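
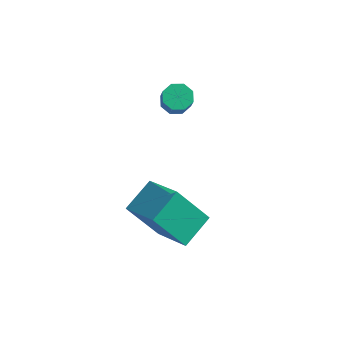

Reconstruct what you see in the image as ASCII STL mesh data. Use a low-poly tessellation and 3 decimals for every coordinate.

solid 
facet normal -0.363 0.417 -0.833
outer loop
vertex 0.078 0.925 1.953
vertex -0.388 1.187 2.287
vertex 0.194 1.362 2.121
endloop
endfacet
facet normal 0.901 -0.075 -0.428
outer loop
vertex 0.078 0.925 1.953
vertex 0.194 1.362 2.121
vertex 0.454 0.49 2.82
endloop
endfacet
facet normal 0.901 -0.075 -0.428
outer loop
vertex 0.454 0.49 2.82
vertex 0.194 1.362 2.121
vertex 0.57 0.927 2.988
endloop
endfacet
facet normal 0.361 -0.417 0.834
outer loop
vertex 0.454 0.49 2.82
vertex 0.57 0.927 2.988
vertex -0.012 0.753 3.153
endloop
endfacet
facet normal -0.363 0.419 -0.832
outer loop
vertex 0.194 1.362 2.121
vertex -0.388 1.187 2.287
vertex -0.03 1.696 2.387
endloop
endfacet
facet normal 0.808 0.587 -0.056
outer loop
vertex 0.194 1.362 2.121
vertex -0.03 1.696 2.387
vertex 0.57 0.927 2.988
endloop
endfacet
facet normal 0.808 0.586 -0.056
outer loop
vertex 0.57 0.927 2.988
vertex -0.03 1.696 2.387
vertex 0.346 1.261 3.253
endloop
endfacet
facet normal 0.361 -0.419 0.833
outer loop
vertex 0.57 0.927 2.988
vertex 0.346 1.261 3.253
vertex -0.012 0.753 3.153
endloop
endfacet
facet normal -0.360 0.417 -0.834
outer loop
vertex -0.03 1.696 2.387
vertex -0.388 1.187 2.287
vertex -0.464 1.733 2.593
endloop
endfacet
facet normal 0.243 0.905 0.349
outer loop
vertex -0.03 1.696 2.387
vertex -0.464 1.733 2.593
vertex 0.346 1.261 3.253
endloop
endfacet
facet normal 0.243 0.905 0.349
outer loop
vertex 0.346 1.261 3.253
vertex -0.464 1.733 2.593
vertex -0.088 1.298 3.46
endloop
endfacet
facet normal 0.362 -0.419 0.833
outer loop
vertex 0.346 1.261 3.253
vertex -0.088 1.298 3.46
vertex -0.012 0.753 3.153
endloop
endfacet
facet normal -0.361 0.417 -0.834
outer loop
vertex -0.464 1.733 2.593
vertex -0.388 1.187 2.287
vertex -0.854 1.45 2.62
endloop
endfacet
facet normal -0.465 0.694 0.550
outer loop
vertex -0.464 1.733 2.593
vertex -0.854 1.45 2.62
vertex -0.088 1.298 3.46
endloop
endfacet
facet normal -0.465 0.694 0.550
outer loop
vertex -0.088 1.298 3.46
vertex -0.854 1.45 2.62
vertex -0.478 1.015 3.487
endloop
endfacet
facet normal 0.362 -0.419 0.833
outer loop
vertex -0.088 1.298 3.46
vertex -0.478 1.015 3.487
vertex -0.012 0.753 3.153
endloop
endfacet
facet normal -0.361 0.417 -0.834
outer loop
vertex -0.854 1.45 2.62
vertex -0.388 1.187 2.287
vertex -0.97 1.013 2.452
endloop
endfacet
facet normal -0.901 0.075 0.428
outer loop
vertex -0.854 1.45 2.62
vertex -0.97 1.013 2.452
vertex -0.478 1.015 3.487
endloop
endfacet
facet normal -0.901 0.075 0.428
outer loop
vertex -0.478 1.015 3.487
vertex -0.97 1.013 2.452
vertex -0.594 0.578 3.319
endloop
endfacet
facet normal 0.363 -0.417 0.833
outer loop
vertex -0.478 1.015 3.487
vertex -0.594 0.578 3.319
vertex -0.012 0.753 3.153
endloop
endfacet
facet normal -0.361 0.419 -0.833
outer loop
vertex -0.97 1.013 2.452
vertex -0.388 1.187 2.287
vertex -0.746 0.679 2.187
endloop
endfacet
facet normal -0.808 -0.586 0.056
outer loop
vertex -0.97 1.013 2.452
vertex -0.746 0.679 2.187
vertex -0.594 0.578 3.319
endloop
endfacet
facet normal -0.808 -0.587 0.056
outer loop
vertex -0.594 0.578 3.319
vertex -0.746 0.679 2.187
vertex -0.37 0.244 3.053
endloop
endfacet
facet normal 0.363 -0.419 0.832
outer loop
vertex -0.594 0.578 3.319
vertex -0.37 0.244 3.053
vertex -0.012 0.753 3.153
endloop
endfacet
facet normal -0.362 0.419 -0.833
outer loop
vertex -0.746 0.679 2.187
vertex -0.388 1.187 2.287
vertex -0.312 0.642 1.98
endloop
endfacet
facet normal -0.244 -0.905 -0.349
outer loop
vertex -0.746 0.679 2.187
vertex -0.312 0.642 1.98
vertex -0.37 0.244 3.053
endloop
endfacet
facet normal -0.243 -0.905 -0.349
outer loop
vertex -0.37 0.244 3.053
vertex -0.312 0.642 1.98
vertex 0.064 0.207 2.847
endloop
endfacet
facet normal 0.360 -0.417 0.834
outer loop
vertex -0.37 0.244 3.053
vertex 0.064 0.207 2.847
vertex -0.012 0.753 3.153
endloop
endfacet
facet normal -0.362 0.419 -0.833
outer loop
vertex -0.312 0.642 1.98
vertex -0.388 1.187 2.287
vertex 0.078 0.925 1.953
endloop
endfacet
facet normal 0.465 -0.694 -0.550
outer loop
vertex -0.312 0.642 1.98
vertex 0.078 0.925 1.953
vertex 0.064 0.207 2.847
endloop
endfacet
facet normal 0.465 -0.694 -0.550
outer loop
vertex 0.064 0.207 2.847
vertex 0.078 0.925 1.953
vertex 0.454 0.49 2.82
endloop
endfacet
facet normal 0.361 -0.417 0.834
outer loop
vertex 0.064 0.207 2.847
vertex 0.454 0.49 2.82
vertex -0.012 0.753 3.153
endloop
endfacet
facet normal -0.534 -0.285 0.796
outer loop
vertex 2.223 -4.542 1.529
vertex 2.416 -3.206 2.136
vertex 0.652 -3.935 0.693
endloop
endfacet
facet normal -0.130 -0.903 -0.410
outer loop
vertex 1.704 -3.374 -0.876
vertex 2.223 -4.542 1.529
vertex 0.652 -3.935 0.693
endloop
endfacet
facet normal -0.534 -0.285 0.796
outer loop
vertex 0.652 -3.935 0.693
vertex 2.416 -3.206 2.136
vertex 0.845 -2.599 1.3
endloop
endfacet
facet normal -0.835 0.323 -0.445
outer loop
vertex 0.845 -2.599 1.3
vertex 1.704 -3.374 -0.876
vertex 0.652 -3.935 0.693
endloop
endfacet
facet normal 0.835 -0.323 0.445
outer loop
vertex 2.223 -4.542 1.529
vertex 3.468 -2.645 0.567
vertex 2.416 -3.206 2.136
endloop
endfacet
facet normal -0.130 -0.903 -0.410
outer loop
vertex 3.275 -3.981 -0.04
vertex 2.223 -4.542 1.529
vertex 1.704 -3.374 -0.876
endloop
endfacet
facet normal 0.835 -0.323 0.445
outer loop
vertex 3.275 -3.981 -0.04
vertex 3.468 -2.645 0.567
vertex 2.223 -4.542 1.529
endloop
endfacet
facet normal 0.130 0.903 0.410
outer loop
vertex 2.416 -3.206 2.136
vertex 3.468 -2.645 0.567
vertex 0.845 -2.599 1.3
endloop
endfacet
facet normal -0.835 0.323 -0.445
outer loop
vertex 1.897 -2.038 -0.269
vertex 1.704 -3.374 -0.876
vertex 0.845 -2.599 1.3
endloop
endfacet
facet normal 0.130 0.903 0.410
outer loop
vertex 0.845 -2.599 1.3
vertex 3.468 -2.645 0.567
vertex 1.897 -2.038 -0.269
endloop
endfacet
facet normal 0.534 0.285 -0.796
outer loop
vertex 1.897 -2.038 -0.269
vertex 3.275 -3.981 -0.04
vertex 1.704 -3.374 -0.876
endloop
endfacet
facet normal 0.534 0.285 -0.796
outer loop
vertex 3.468 -2.645 0.567
vertex 3.275 -3.981 -0.04
vertex 1.897 -2.038 -0.269
endloop
endfacet

endsolid


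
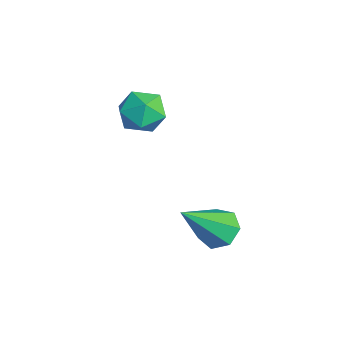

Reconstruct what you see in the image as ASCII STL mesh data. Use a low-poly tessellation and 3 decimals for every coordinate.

solid 
facet normal -0.647 0.316 0.694
outer loop
vertex -1.883 1.344 -0.584
vertex -1.542 0.956 -0.089
vertex -1.344 1.632 -0.212
endloop
endfacet
facet normal -0.559 0.808 0.185
outer loop
vertex -1.883 1.344 -0.584
vertex -1.344 1.632 -0.212
vertex -1.4 1.754 -0.915
endloop
endfacet
facet normal -0.737 0.513 -0.441
outer loop
vertex -1.883 1.344 -0.584
vertex -1.4 1.754 -0.915
vertex -1.632 1.153 -1.226
endloop
endfacet
facet normal -0.934 -0.161 -0.317
outer loop
vertex -1.883 1.344 -0.584
vertex -1.632 1.153 -1.226
vertex -1.72 0.66 -0.716
endloop
endfacet
facet normal -0.879 -0.283 0.383
outer loop
vertex -1.883 1.344 -0.584
vertex -1.72 0.66 -0.716
vertex -1.542 0.956 -0.089
endloop
endfacet
facet normal 0.132 0.978 0.159
outer loop
vertex -1.4 1.754 -0.915
vertex -1.344 1.632 -0.212
vertex -0.76 1.62 -0.624
endloop
endfacet
facet normal -0.009 0.182 0.983
outer loop
vertex -1.344 1.632 -0.212
vertex -1.542 0.956 -0.089
vertex -0.848 1.127 -0.114
endloop
endfacet
facet normal -0.384 -0.788 0.481
outer loop
vertex -1.542 0.956 -0.089
vertex -1.72 0.66 -0.716
vertex -1.08 0.526 -0.425
endloop
endfacet
facet normal -0.473 -0.591 -0.653
outer loop
vertex -1.72 0.66 -0.716
vertex -1.632 1.153 -1.226
vertex -1.136 0.648 -1.128
endloop
endfacet
facet normal -0.154 0.500 -0.852
outer loop
vertex -1.632 1.153 -1.226
vertex -1.4 1.754 -0.915
vertex -0.938 1.324 -1.251
endloop
endfacet
facet normal 0.934 0.161 0.317
outer loop
vertex -0.597 0.936 -0.756
vertex -0.76 1.62 -0.624
vertex -0.848 1.127 -0.114
endloop
endfacet
facet normal 0.737 -0.513 0.441
outer loop
vertex -0.597 0.936 -0.756
vertex -0.848 1.127 -0.114
vertex -1.08 0.526 -0.425
endloop
endfacet
facet normal 0.559 -0.808 -0.185
outer loop
vertex -0.597 0.936 -0.756
vertex -1.08 0.526 -0.425
vertex -1.136 0.648 -1.128
endloop
endfacet
facet normal 0.647 -0.316 -0.694
outer loop
vertex -0.597 0.936 -0.756
vertex -1.136 0.648 -1.128
vertex -0.938 1.324 -1.251
endloop
endfacet
facet normal 0.879 0.283 -0.383
outer loop
vertex -0.597 0.936 -0.756
vertex -0.938 1.324 -1.251
vertex -0.76 1.62 -0.624
endloop
endfacet
facet normal 0.473 0.591 0.653
outer loop
vertex -0.848 1.127 -0.114
vertex -0.76 1.62 -0.624
vertex -1.344 1.632 -0.212
endloop
endfacet
facet normal 0.154 -0.500 0.852
outer loop
vertex -1.08 0.526 -0.425
vertex -0.848 1.127 -0.114
vertex -1.542 0.956 -0.089
endloop
endfacet
facet normal -0.132 -0.978 -0.159
outer loop
vertex -1.136 0.648 -1.128
vertex -1.08 0.526 -0.425
vertex -1.72 0.66 -0.716
endloop
endfacet
facet normal 0.009 -0.182 -0.983
outer loop
vertex -0.938 1.324 -1.251
vertex -1.136 0.648 -1.128
vertex -1.632 1.153 -1.226
endloop
endfacet
facet normal 0.384 0.788 -0.481
outer loop
vertex -0.76 1.62 -0.624
vertex -0.938 1.324 -1.251
vertex -1.4 1.754 -0.915
endloop
endfacet
facet normal -0.274 0.618 -0.737
outer loop
vertex 2.022 2.697 -2.919
vertex 1.653 2.266 -3.143
vertex 1.527 2.699 -2.733
endloop
endfacet
facet normal 0.291 0.572 0.767
outer loop
vertex 2.022 2.697 -2.919
vertex 1.527 2.699 -2.733
vertex 2.147 1.154 -1.817
endloop
endfacet
facet normal -0.273 0.618 -0.737
outer loop
vertex 1.527 2.699 -2.733
vertex 1.653 2.266 -3.143
vertex 1.126 2.375 -2.856
endloop
endfacet
facet normal -0.488 0.292 0.823
outer loop
vertex 1.527 2.699 -2.733
vertex 1.126 2.375 -2.856
vertex 2.147 1.154 -1.817
endloop
endfacet
facet normal -0.274 0.618 -0.737
outer loop
vertex 1.126 2.375 -2.856
vertex 1.653 2.266 -3.143
vertex 1.123 1.969 -3.195
endloop
endfacet
facet normal -0.840 -0.345 0.420
outer loop
vertex 1.126 2.375 -2.856
vertex 1.123 1.969 -3.195
vertex 2.147 1.154 -1.817
endloop
endfacet
facet normal -0.274 0.617 -0.738
outer loop
vertex 1.123 1.969 -3.195
vertex 1.653 2.266 -3.143
vertex 1.519 1.786 -3.495
endloop
endfacet
facet normal -0.499 -0.856 -0.136
outer loop
vertex 1.123 1.969 -3.195
vertex 1.519 1.786 -3.495
vertex 2.147 1.154 -1.817
endloop
endfacet
facet normal -0.276 0.617 -0.737
outer loop
vertex 1.519 1.786 -3.495
vertex 1.653 2.266 -3.143
vertex 2.016 1.965 -3.531
endloop
endfacet
facet normal 0.279 -0.860 -0.428
outer loop
vertex 1.519 1.786 -3.495
vertex 2.016 1.965 -3.531
vertex 2.147 1.154 -1.817
endloop
endfacet
facet normal -0.274 0.619 -0.736
outer loop
vertex 2.016 1.965 -3.531
vertex 1.653 2.266 -3.143
vertex 2.24 2.37 -3.274
endloop
endfacet
facet normal 0.906 -0.352 -0.236
outer loop
vertex 2.016 1.965 -3.531
vertex 2.24 2.37 -3.274
vertex 2.147 1.154 -1.817
endloop
endfacet
facet normal -0.274 0.618 -0.737
outer loop
vertex 2.24 2.37 -3.274
vertex 1.653 2.266 -3.143
vertex 2.022 2.697 -2.919
endloop
endfacet
facet normal 0.911 0.286 0.297
outer loop
vertex 2.24 2.37 -3.274
vertex 2.022 2.697 -2.919
vertex 2.147 1.154 -1.817
endloop
endfacet

endsolid


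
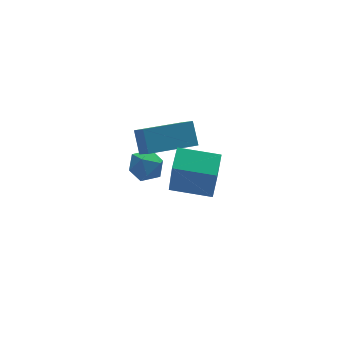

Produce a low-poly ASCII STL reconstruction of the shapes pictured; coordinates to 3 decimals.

solid 
facet normal -0.832 0.544 0.109
outer loop
vertex 0.41 -2.996 1.043
vertex 0.962 -2.203 1.303
vertex 0.515 -2.473 -0.77
endloop
endfacet
facet normal -0.552 -0.792 -0.261
outer loop
vertex 1.838 -3.337 -0.943
vertex 0.41 -2.996 1.043
vertex 0.515 -2.473 -0.77
endloop
endfacet
facet normal -0.833 0.543 0.109
outer loop
vertex 0.515 -2.473 -0.77
vertex 0.962 -2.203 1.303
vertex 1.066 -1.68 -0.51
endloop
endfacet
facet normal 0.055 0.276 -0.959
outer loop
vertex 1.066 -1.68 -0.51
vertex 1.838 -3.337 -0.943
vertex 0.515 -2.473 -0.77
endloop
endfacet
facet normal -0.055 -0.276 0.959
outer loop
vertex 0.41 -2.996 1.043
vertex 2.285 -3.067 1.13
vertex 0.962 -2.203 1.303
endloop
endfacet
facet normal -0.551 -0.793 -0.260
outer loop
vertex 1.734 -3.86 0.87
vertex 0.41 -2.996 1.043
vertex 1.838 -3.337 -0.943
endloop
endfacet
facet normal -0.055 -0.276 0.959
outer loop
vertex 1.734 -3.86 0.87
vertex 2.285 -3.067 1.13
vertex 0.41 -2.996 1.043
endloop
endfacet
facet normal 0.552 0.792 0.260
outer loop
vertex 0.962 -2.203 1.303
vertex 2.285 -3.067 1.13
vertex 1.066 -1.68 -0.51
endloop
endfacet
facet normal 0.055 0.276 -0.959
outer loop
vertex 2.39 -2.544 -0.683
vertex 1.838 -3.337 -0.943
vertex 1.066 -1.68 -0.51
endloop
endfacet
facet normal 0.551 0.793 0.261
outer loop
vertex 1.066 -1.68 -0.51
vertex 2.285 -3.067 1.13
vertex 2.39 -2.544 -0.683
endloop
endfacet
facet normal 0.832 -0.544 -0.109
outer loop
vertex 2.39 -2.544 -0.683
vertex 1.734 -3.86 0.87
vertex 1.838 -3.337 -0.943
endloop
endfacet
facet normal 0.833 -0.543 -0.108
outer loop
vertex 2.285 -3.067 1.13
vertex 1.734 -3.86 0.87
vertex 2.39 -2.544 -0.683
endloop
endfacet
facet normal -0.993 0.115 0.023
outer loop
vertex 0.692 0.261 0.295
vertex 0.795 1.373 -0.779
vertex 0.589 -0.474 -0.475
endloop
endfacet
facet normal -0.066 -0.717 0.694
outer loop
vertex 2.485 -0.693 -0.521
vertex 0.692 0.261 0.295
vertex 0.589 -0.474 -0.475
endloop
endfacet
facet normal -0.993 0.115 0.025
outer loop
vertex 0.589 -0.474 -0.475
vertex 0.795 1.373 -0.779
vertex 0.691 0.638 -1.55
endloop
endfacet
facet normal -0.097 -0.687 -0.720
outer loop
vertex 0.691 0.638 -1.55
vertex 2.485 -0.693 -0.521
vertex 0.589 -0.474 -0.475
endloop
endfacet
facet normal 0.097 0.687 0.720
outer loop
vertex 0.692 0.261 0.295
vertex 2.691 1.154 -0.825
vertex 0.795 1.373 -0.779
endloop
endfacet
facet normal -0.066 -0.718 0.693
outer loop
vertex 2.589 0.042 0.25
vertex 0.692 0.261 0.295
vertex 2.485 -0.693 -0.521
endloop
endfacet
facet normal 0.096 0.687 0.720
outer loop
vertex 2.589 0.042 0.25
vertex 2.691 1.154 -0.825
vertex 0.692 0.261 0.295
endloop
endfacet
facet normal 0.066 0.718 -0.693
outer loop
vertex 0.795 1.373 -0.779
vertex 2.691 1.154 -0.825
vertex 0.691 0.638 -1.55
endloop
endfacet
facet normal -0.096 -0.687 -0.720
outer loop
vertex 2.588 0.419 -1.595
vertex 2.485 -0.693 -0.521
vertex 0.691 0.638 -1.55
endloop
endfacet
facet normal 0.066 0.717 -0.694
outer loop
vertex 0.691 0.638 -1.55
vertex 2.691 1.154 -0.825
vertex 2.588 0.419 -1.595
endloop
endfacet
facet normal 0.993 -0.115 -0.024
outer loop
vertex 2.588 0.419 -1.595
vertex 2.589 0.042 0.25
vertex 2.485 -0.693 -0.521
endloop
endfacet
facet normal 0.993 -0.114 -0.024
outer loop
vertex 2.691 1.154 -0.825
vertex 2.589 0.042 0.25
vertex 2.588 0.419 -1.595
endloop
endfacet
facet normal 0.141 0.851 0.506
outer loop
vertex 1.615 2.301 -3.481
vertex 1.002 2.136 -3.032
vertex 1.712 1.895 -2.825
endloop
endfacet
facet normal 0.761 0.596 0.257
outer loop
vertex 1.615 2.301 -3.481
vertex 1.712 1.895 -2.825
vertex 2.093 1.687 -3.471
endloop
endfacet
facet normal 0.707 0.543 -0.452
outer loop
vertex 1.615 2.301 -3.481
vertex 2.093 1.687 -3.471
vertex 1.619 1.8 -4.077
endloop
endfacet
facet normal 0.056 0.764 -0.642
outer loop
vertex 1.615 2.301 -3.481
vertex 1.619 1.8 -4.077
vertex 0.944 2.077 -3.806
endloop
endfacet
facet normal -0.294 0.954 -0.051
outer loop
vertex 1.615 2.301 -3.481
vertex 0.944 2.077 -3.806
vertex 1.002 2.136 -3.032
endloop
endfacet
facet normal 0.852 -0.058 0.521
outer loop
vertex 2.093 1.687 -3.471
vertex 1.712 1.895 -2.825
vertex 1.776 1.143 -3.014
endloop
endfacet
facet normal -0.150 0.352 0.924
outer loop
vertex 1.712 1.895 -2.825
vertex 1.002 2.136 -3.032
vertex 1.101 1.42 -2.743
endloop
endfacet
facet normal -0.855 0.519 0.025
outer loop
vertex 1.002 2.136 -3.032
vertex 0.944 2.077 -3.806
vertex 0.627 1.533 -3.349
endloop
endfacet
facet normal -0.289 0.210 -0.934
outer loop
vertex 0.944 2.077 -3.806
vertex 1.619 1.8 -4.077
vertex 1.008 1.325 -3.995
endloop
endfacet
facet normal 0.766 -0.147 -0.626
outer loop
vertex 1.619 1.8 -4.077
vertex 2.093 1.687 -3.471
vertex 1.718 1.084 -3.788
endloop
endfacet
facet normal -0.056 -0.764 0.642
outer loop
vertex 1.105 0.919 -3.339
vertex 1.776 1.143 -3.014
vertex 1.101 1.42 -2.743
endloop
endfacet
facet normal -0.707 -0.543 0.452
outer loop
vertex 1.105 0.919 -3.339
vertex 1.101 1.42 -2.743
vertex 0.627 1.533 -3.349
endloop
endfacet
facet normal -0.761 -0.596 -0.257
outer loop
vertex 1.105 0.919 -3.339
vertex 0.627 1.533 -3.349
vertex 1.008 1.325 -3.995
endloop
endfacet
facet normal -0.141 -0.851 -0.506
outer loop
vertex 1.105 0.919 -3.339
vertex 1.008 1.325 -3.995
vertex 1.718 1.084 -3.788
endloop
endfacet
facet normal 0.294 -0.954 0.051
outer loop
vertex 1.105 0.919 -3.339
vertex 1.718 1.084 -3.788
vertex 1.776 1.143 -3.014
endloop
endfacet
facet normal 0.289 -0.210 0.934
outer loop
vertex 1.101 1.42 -2.743
vertex 1.776 1.143 -3.014
vertex 1.712 1.895 -2.825
endloop
endfacet
facet normal -0.766 0.147 0.626
outer loop
vertex 0.627 1.533 -3.349
vertex 1.101 1.42 -2.743
vertex 1.002 2.136 -3.032
endloop
endfacet
facet normal -0.852 0.058 -0.521
outer loop
vertex 1.008 1.325 -3.995
vertex 0.627 1.533 -3.349
vertex 0.944 2.077 -3.806
endloop
endfacet
facet normal 0.150 -0.352 -0.924
outer loop
vertex 1.718 1.084 -3.788
vertex 1.008 1.325 -3.995
vertex 1.619 1.8 -4.077
endloop
endfacet
facet normal 0.855 -0.519 -0.025
outer loop
vertex 1.776 1.143 -3.014
vertex 1.718 1.084 -3.788
vertex 2.093 1.687 -3.471
endloop
endfacet

endsolid


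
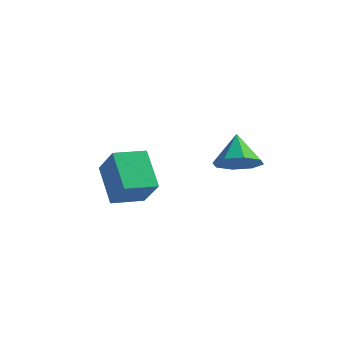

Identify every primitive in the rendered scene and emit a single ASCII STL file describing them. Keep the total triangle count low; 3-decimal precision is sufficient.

solid 
facet normal -0.539 -0.837 0.096
outer loop
vertex 0.615 -2.519 1.21
vertex -0.326 -2.047 0.045
vertex 1.675 -3.338 0.022
endloop
endfacet
facet normal 0.599 -0.300 0.742
outer loop
vertex 2.386 -2.233 -0.105
vertex 0.615 -2.519 1.21
vertex 1.675 -3.338 0.022
endloop
endfacet
facet normal -0.539 -0.837 0.095
outer loop
vertex 1.675 -3.338 0.022
vertex -0.326 -2.047 0.045
vertex 0.734 -2.865 -1.143
endloop
endfacet
facet normal 0.592 -0.457 -0.664
outer loop
vertex 0.734 -2.865 -1.143
vertex 2.386 -2.233 -0.105
vertex 1.675 -3.338 0.022
endloop
endfacet
facet normal -0.592 0.457 0.664
outer loop
vertex 0.615 -2.519 1.21
vertex 0.385 -0.942 -0.082
vertex -0.326 -2.047 0.045
endloop
endfacet
facet normal 0.599 -0.301 0.742
outer loop
vertex 1.326 -1.415 1.083
vertex 0.615 -2.519 1.21
vertex 2.386 -2.233 -0.105
endloop
endfacet
facet normal -0.592 0.457 0.664
outer loop
vertex 1.326 -1.415 1.083
vertex 0.385 -0.942 -0.082
vertex 0.615 -2.519 1.21
endloop
endfacet
facet normal -0.600 0.300 -0.742
outer loop
vertex -0.326 -2.047 0.045
vertex 0.385 -0.942 -0.082
vertex 0.734 -2.865 -1.143
endloop
endfacet
facet normal 0.592 -0.458 -0.664
outer loop
vertex 1.445 -1.761 -1.27
vertex 2.386 -2.233 -0.105
vertex 0.734 -2.865 -1.143
endloop
endfacet
facet normal -0.599 0.301 -0.742
outer loop
vertex 0.734 -2.865 -1.143
vertex 0.385 -0.942 -0.082
vertex 1.445 -1.761 -1.27
endloop
endfacet
facet normal 0.539 0.837 -0.096
outer loop
vertex 1.445 -1.761 -1.27
vertex 1.326 -1.415 1.083
vertex 2.386 -2.233 -0.105
endloop
endfacet
facet normal 0.539 0.837 -0.096
outer loop
vertex 0.385 -0.942 -0.082
vertex 1.326 -1.415 1.083
vertex 1.445 -1.761 -1.27
endloop
endfacet
facet normal 0.382 -0.539 -0.750
outer loop
vertex 3.685 1.435 0.238
vertex 3.143 1.931 -0.395
vertex 4.031 2.039 -0.02
endloop
endfacet
facet normal 0.484 0.094 0.870
outer loop
vertex 3.685 1.435 0.238
vertex 4.031 2.039 -0.02
vertex 2.577 2.729 0.715
endloop
endfacet
facet normal 0.383 -0.539 -0.751
outer loop
vertex 4.031 2.039 -0.02
vertex 3.143 1.931 -0.395
vertex 3.857 2.58 -0.497
endloop
endfacet
facet normal 0.566 0.640 0.519
outer loop
vertex 4.031 2.039 -0.02
vertex 3.857 2.58 -0.497
vertex 2.577 2.729 0.715
endloop
endfacet
facet normal 0.383 -0.539 -0.750
outer loop
vertex 3.857 2.58 -0.497
vertex 3.143 1.931 -0.395
vertex 3.265 2.741 -0.915
endloop
endfacet
facet normal 0.200 0.975 0.092
outer loop
vertex 3.857 2.58 -0.497
vertex 3.265 2.741 -0.915
vertex 2.577 2.729 0.715
endloop
endfacet
facet normal 0.382 -0.539 -0.750
outer loop
vertex 3.265 2.741 -0.915
vertex 3.143 1.931 -0.395
vertex 2.601 2.428 -1.028
endloop
endfacet
facet normal -0.398 0.903 -0.161
outer loop
vertex 3.265 2.741 -0.915
vertex 2.601 2.428 -1.028
vertex 2.577 2.729 0.715
endloop
endfacet
facet normal 0.383 -0.539 -0.751
outer loop
vertex 2.601 2.428 -1.028
vertex 3.143 1.931 -0.395
vertex 2.255 1.824 -0.771
endloop
endfacet
facet normal -0.880 0.465 -0.092
outer loop
vertex 2.601 2.428 -1.028
vertex 2.255 1.824 -0.771
vertex 2.577 2.729 0.715
endloop
endfacet
facet normal 0.383 -0.539 -0.750
outer loop
vertex 2.255 1.824 -0.771
vertex 3.143 1.931 -0.395
vertex 2.429 1.282 -0.293
endloop
endfacet
facet normal -0.963 -0.081 0.258
outer loop
vertex 2.255 1.824 -0.771
vertex 2.429 1.282 -0.293
vertex 2.577 2.729 0.715
endloop
endfacet
facet normal 0.382 -0.538 -0.751
outer loop
vertex 2.429 1.282 -0.293
vertex 3.143 1.931 -0.395
vertex 3.022 1.121 0.124
endloop
endfacet
facet normal -0.596 -0.417 0.686
outer loop
vertex 2.429 1.282 -0.293
vertex 3.022 1.121 0.124
vertex 2.577 2.729 0.715
endloop
endfacet
facet normal 0.384 -0.538 -0.750
outer loop
vertex 3.022 1.121 0.124
vertex 3.143 1.931 -0.395
vertex 3.685 1.435 0.238
endloop
endfacet
facet normal 0.002 -0.345 0.939
outer loop
vertex 3.022 1.121 0.124
vertex 3.685 1.435 0.238
vertex 2.577 2.729 0.715
endloop
endfacet

endsolid


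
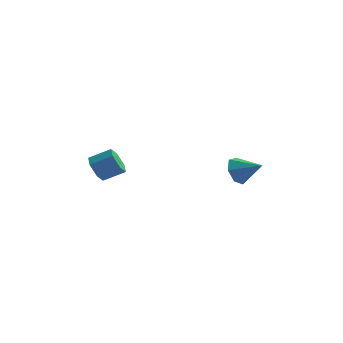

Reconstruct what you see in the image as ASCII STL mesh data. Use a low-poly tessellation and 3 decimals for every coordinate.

solid 
facet normal -0.839 -0.285 -0.464
outer loop
vertex -3.813 -1.468 2.787
vertex -4.247 -1.37 3.511
vertex -4.169 -0.718 2.97
endloop
endfacet
facet normal 0.349 0.375 -0.859
outer loop
vertex -3.813 -1.468 2.787
vertex -4.169 -0.718 2.97
vertex -2.698 -1.089 3.405
endloop
endfacet
facet normal 0.349 0.376 -0.858
outer loop
vertex -2.698 -1.089 3.405
vertex -4.169 -0.718 2.97
vertex -3.054 -0.339 3.589
endloop
endfacet
facet normal 0.839 0.284 0.465
outer loop
vertex -2.698 -1.089 3.405
vertex -3.054 -0.339 3.589
vertex -3.133 -0.99 4.129
endloop
endfacet
facet normal -0.838 -0.285 -0.465
outer loop
vertex -4.169 -0.718 2.97
vertex -4.247 -1.37 3.511
vertex -4.604 -0.62 3.694
endloop
endfacet
facet normal -0.189 0.952 -0.242
outer loop
vertex -4.169 -0.718 2.97
vertex -4.604 -0.62 3.694
vertex -3.054 -0.339 3.589
endloop
endfacet
facet normal -0.189 0.952 -0.243
outer loop
vertex -3.054 -0.339 3.589
vertex -4.604 -0.62 3.694
vertex -3.489 -0.241 4.312
endloop
endfacet
facet normal 0.838 0.285 0.466
outer loop
vertex -3.054 -0.339 3.589
vertex -3.489 -0.241 4.312
vertex -3.133 -0.99 4.129
endloop
endfacet
facet normal -0.838 -0.286 -0.465
outer loop
vertex -4.604 -0.62 3.694
vertex -4.247 -1.37 3.511
vertex -4.682 -1.271 4.235
endloop
endfacet
facet normal -0.537 0.576 0.616
outer loop
vertex -4.604 -0.62 3.694
vertex -4.682 -1.271 4.235
vertex -3.489 -0.241 4.312
endloop
endfacet
facet normal -0.537 0.576 0.616
outer loop
vertex -3.489 -0.241 4.312
vertex -4.682 -1.271 4.235
vertex -3.567 -0.892 4.853
endloop
endfacet
facet normal 0.839 0.285 0.464
outer loop
vertex -3.489 -0.241 4.312
vertex -3.567 -0.892 4.853
vertex -3.133 -0.99 4.129
endloop
endfacet
facet normal -0.839 -0.284 -0.465
outer loop
vertex -4.682 -1.271 4.235
vertex -4.247 -1.37 3.511
vertex -4.326 -2.021 4.051
endloop
endfacet
facet normal -0.348 -0.376 0.859
outer loop
vertex -4.682 -1.271 4.235
vertex -4.326 -2.021 4.051
vertex -3.567 -0.892 4.853
endloop
endfacet
facet normal -0.349 -0.375 0.859
outer loop
vertex -3.567 -0.892 4.853
vertex -4.326 -2.021 4.051
vertex -3.211 -1.642 4.67
endloop
endfacet
facet normal 0.839 0.285 0.464
outer loop
vertex -3.567 -0.892 4.853
vertex -3.211 -1.642 4.67
vertex -3.133 -0.99 4.129
endloop
endfacet
facet normal -0.838 -0.285 -0.466
outer loop
vertex -4.326 -2.021 4.051
vertex -4.247 -1.37 3.511
vertex -3.891 -2.119 3.328
endloop
endfacet
facet normal 0.189 -0.952 0.243
outer loop
vertex -4.326 -2.021 4.051
vertex -3.891 -2.119 3.328
vertex -3.211 -1.642 4.67
endloop
endfacet
facet normal 0.189 -0.952 0.242
outer loop
vertex -3.211 -1.642 4.67
vertex -3.891 -2.119 3.328
vertex -2.776 -1.74 3.946
endloop
endfacet
facet normal 0.838 0.285 0.465
outer loop
vertex -3.211 -1.642 4.67
vertex -2.776 -1.74 3.946
vertex -3.133 -0.99 4.129
endloop
endfacet
facet normal -0.839 -0.285 -0.464
outer loop
vertex -3.891 -2.119 3.328
vertex -4.247 -1.37 3.511
vertex -3.813 -1.468 2.787
endloop
endfacet
facet normal 0.537 -0.576 -0.616
outer loop
vertex -3.891 -2.119 3.328
vertex -3.813 -1.468 2.787
vertex -2.776 -1.74 3.946
endloop
endfacet
facet normal 0.537 -0.576 -0.616
outer loop
vertex -2.776 -1.74 3.946
vertex -3.813 -1.468 2.787
vertex -2.698 -1.089 3.405
endloop
endfacet
facet normal 0.838 0.286 0.465
outer loop
vertex -2.776 -1.74 3.946
vertex -2.698 -1.089 3.405
vertex -3.133 -0.99 4.129
endloop
endfacet
facet normal -0.901 0.136 -0.412
outer loop
vertex 2.984 1.868 2.599
vertex 2.606 1.285 3.233
vertex 2.721 2.216 3.289
endloop
endfacet
facet normal 0.689 0.718 -0.100
outer loop
vertex 2.984 1.868 2.599
vertex 2.721 2.216 3.289
vertex 3.994 1.075 3.867
endloop
endfacet
facet normal -0.901 0.136 -0.412
outer loop
vertex 2.721 2.216 3.289
vertex 2.606 1.285 3.233
vertex 2.372 1.863 3.936
endloop
endfacet
facet normal 0.373 0.715 0.591
outer loop
vertex 2.721 2.216 3.289
vertex 2.372 1.863 3.936
vertex 3.994 1.075 3.867
endloop
endfacet
facet normal -0.901 0.136 -0.412
outer loop
vertex 2.372 1.863 3.936
vertex 2.606 1.285 3.233
vertex 2.199 1.074 4.053
endloop
endfacet
facet normal 0.102 0.124 0.987
outer loop
vertex 2.372 1.863 3.936
vertex 2.199 1.074 4.053
vertex 3.994 1.075 3.867
endloop
endfacet
facet normal -0.901 0.136 -0.412
outer loop
vertex 2.199 1.074 4.053
vertex 2.606 1.285 3.233
vertex 2.333 0.444 3.553
endloop
endfacet
facet normal 0.082 -0.609 0.789
outer loop
vertex 2.199 1.074 4.053
vertex 2.333 0.444 3.553
vertex 3.994 1.075 3.867
endloop
endfacet
facet normal -0.901 0.136 -0.412
outer loop
vertex 2.333 0.444 3.553
vertex 2.606 1.285 3.233
vertex 2.673 0.447 2.811
endloop
endfacet
facet normal 0.327 -0.934 0.146
outer loop
vertex 2.333 0.444 3.553
vertex 2.673 0.447 2.811
vertex 3.994 1.075 3.867
endloop
endfacet
facet normal -0.901 0.136 -0.413
outer loop
vertex 2.673 0.447 2.811
vertex 2.606 1.285 3.233
vertex 2.963 1.08 2.387
endloop
endfacet
facet normal 0.653 -0.605 -0.457
outer loop
vertex 2.673 0.447 2.811
vertex 2.963 1.08 2.387
vertex 3.994 1.075 3.867
endloop
endfacet
facet normal -0.901 0.135 -0.413
outer loop
vertex 2.963 1.08 2.387
vertex 2.606 1.285 3.233
vertex 2.984 1.868 2.599
endloop
endfacet
facet normal 0.814 0.131 -0.566
outer loop
vertex 2.963 1.08 2.387
vertex 2.984 1.868 2.599
vertex 3.994 1.075 3.867
endloop
endfacet

endsolid


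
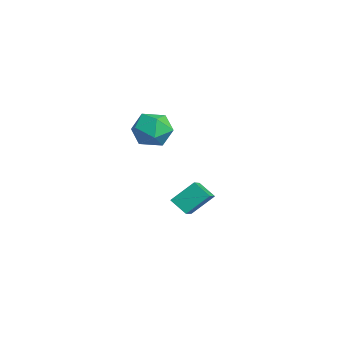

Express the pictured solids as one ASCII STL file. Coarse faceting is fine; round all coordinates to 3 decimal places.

solid 
facet normal -0.780 0.428 -0.456
outer loop
vertex -4.42 -1.353 -3.513
vertex -4.395 -0.334 -2.598
vertex -3.814 -0.856 -4.084
endloop
endfacet
facet normal -0.019 -0.744 -0.668
outer loop
vertex -2.885 -1.366 -3.542
vertex -4.42 -1.353 -3.513
vertex -3.814 -0.856 -4.084
endloop
endfacet
facet normal -0.780 0.429 -0.456
outer loop
vertex -3.814 -0.856 -4.084
vertex -4.395 -0.334 -2.598
vertex -3.788 0.163 -3.169
endloop
endfacet
facet normal 0.625 0.513 -0.589
outer loop
vertex -3.788 0.163 -3.169
vertex -2.885 -1.366 -3.542
vertex -3.814 -0.856 -4.084
endloop
endfacet
facet normal -0.625 -0.513 0.588
outer loop
vertex -4.42 -1.353 -3.513
vertex -3.466 -0.844 -2.056
vertex -4.395 -0.334 -2.598
endloop
endfacet
facet normal -0.019 -0.744 -0.668
outer loop
vertex -3.492 -1.863 -2.971
vertex -4.42 -1.353 -3.513
vertex -2.885 -1.366 -3.542
endloop
endfacet
facet normal -0.625 -0.512 0.588
outer loop
vertex -3.492 -1.863 -2.971
vertex -3.466 -0.844 -2.056
vertex -4.42 -1.353 -3.513
endloop
endfacet
facet normal 0.019 0.744 0.668
outer loop
vertex -4.395 -0.334 -2.598
vertex -3.466 -0.844 -2.056
vertex -3.788 0.163 -3.169
endloop
endfacet
facet normal 0.625 0.513 -0.588
outer loop
vertex -2.86 -0.347 -2.627
vertex -2.885 -1.366 -3.542
vertex -3.788 0.163 -3.169
endloop
endfacet
facet normal 0.019 0.744 0.668
outer loop
vertex -3.788 0.163 -3.169
vertex -3.466 -0.844 -2.056
vertex -2.86 -0.347 -2.627
endloop
endfacet
facet normal 0.780 -0.429 0.456
outer loop
vertex -2.86 -0.347 -2.627
vertex -3.492 -1.863 -2.971
vertex -2.885 -1.366 -3.542
endloop
endfacet
facet normal 0.780 -0.429 0.455
outer loop
vertex -3.466 -0.844 -2.056
vertex -3.492 -1.863 -2.971
vertex -2.86 -0.347 -2.627
endloop
endfacet
facet normal 0.299 0.840 -0.452
outer loop
vertex -1.518 -2.74 1.236
vertex -2.247 -2.266 1.635
vertex -1.406 -2.321 2.089
endloop
endfacet
facet normal 0.854 0.414 -0.315
outer loop
vertex -1.518 -2.74 1.236
vertex -1.406 -2.321 2.089
vertex -1.042 -3.192 1.932
endloop
endfacet
facet normal 0.738 -0.210 -0.641
outer loop
vertex -1.518 -2.74 1.236
vertex -1.042 -3.192 1.932
vertex -1.658 -3.675 1.381
endloop
endfacet
facet normal 0.111 -0.169 -0.979
outer loop
vertex -1.518 -2.74 1.236
vertex -1.658 -3.675 1.381
vertex -2.402 -3.102 1.198
endloop
endfacet
facet normal -0.160 0.480 -0.862
outer loop
vertex -1.518 -2.74 1.236
vertex -2.402 -3.102 1.198
vertex -2.247 -2.266 1.635
endloop
endfacet
facet normal 0.873 0.294 0.390
outer loop
vertex -1.042 -3.192 1.932
vertex -1.406 -2.321 2.089
vertex -1.478 -2.998 2.762
endloop
endfacet
facet normal -0.026 0.986 0.167
outer loop
vertex -1.406 -2.321 2.089
vertex -2.247 -2.266 1.635
vertex -2.222 -2.425 2.579
endloop
endfacet
facet normal -0.768 0.403 -0.498
outer loop
vertex -2.247 -2.266 1.635
vertex -2.402 -3.102 1.198
vertex -2.838 -2.908 2.028
endloop
endfacet
facet normal -0.330 -0.648 -0.687
outer loop
vertex -2.402 -3.102 1.198
vertex -1.658 -3.675 1.381
vertex -2.474 -3.779 1.871
endloop
endfacet
facet normal 0.685 -0.715 -0.139
outer loop
vertex -1.658 -3.675 1.381
vertex -1.042 -3.192 1.932
vertex -1.633 -3.834 2.325
endloop
endfacet
facet normal -0.111 0.169 0.979
outer loop
vertex -2.362 -3.36 2.724
vertex -1.478 -2.998 2.762
vertex -2.222 -2.425 2.579
endloop
endfacet
facet normal -0.738 0.210 0.641
outer loop
vertex -2.362 -3.36 2.724
vertex -2.222 -2.425 2.579
vertex -2.838 -2.908 2.028
endloop
endfacet
facet normal -0.854 -0.414 0.315
outer loop
vertex -2.362 -3.36 2.724
vertex -2.838 -2.908 2.028
vertex -2.474 -3.779 1.871
endloop
endfacet
facet normal -0.299 -0.840 0.452
outer loop
vertex -2.362 -3.36 2.724
vertex -2.474 -3.779 1.871
vertex -1.633 -3.834 2.325
endloop
endfacet
facet normal 0.160 -0.480 0.862
outer loop
vertex -2.362 -3.36 2.724
vertex -1.633 -3.834 2.325
vertex -1.478 -2.998 2.762
endloop
endfacet
facet normal 0.330 0.648 0.687
outer loop
vertex -2.222 -2.425 2.579
vertex -1.478 -2.998 2.762
vertex -1.406 -2.321 2.089
endloop
endfacet
facet normal -0.685 0.715 0.139
outer loop
vertex -2.838 -2.908 2.028
vertex -2.222 -2.425 2.579
vertex -2.247 -2.266 1.635
endloop
endfacet
facet normal -0.873 -0.294 -0.390
outer loop
vertex -2.474 -3.779 1.871
vertex -2.838 -2.908 2.028
vertex -2.402 -3.102 1.198
endloop
endfacet
facet normal 0.026 -0.986 -0.167
outer loop
vertex -1.633 -3.834 2.325
vertex -2.474 -3.779 1.871
vertex -1.658 -3.675 1.381
endloop
endfacet
facet normal 0.768 -0.403 0.498
outer loop
vertex -1.478 -2.998 2.762
vertex -1.633 -3.834 2.325
vertex -1.042 -3.192 1.932
endloop
endfacet

endsolid


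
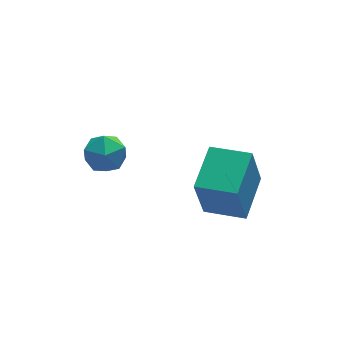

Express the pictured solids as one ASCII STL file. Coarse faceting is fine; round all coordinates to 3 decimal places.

solid 
facet normal -0.580 -0.780 -0.235
outer loop
vertex 0.712 -5.04 4.313
vertex -0.478 -4.107 4.151
vertex 1.157 -4.801 2.419
endloop
endfacet
facet normal 0.783 -0.613 0.106
outer loop
vertex 2.218 -3.373 2.849
vertex 0.712 -5.04 4.313
vertex 1.157 -4.801 2.419
endloop
endfacet
facet normal -0.580 -0.780 -0.235
outer loop
vertex 1.157 -4.801 2.419
vertex -0.478 -4.107 4.151
vertex -0.032 -3.868 2.257
endloop
endfacet
facet normal 0.227 0.122 -0.966
outer loop
vertex -0.032 -3.868 2.257
vertex 2.218 -3.373 2.849
vertex 1.157 -4.801 2.419
endloop
endfacet
facet normal -0.227 -0.122 0.966
outer loop
vertex 0.712 -5.04 4.313
vertex 0.583 -2.679 4.581
vertex -0.478 -4.107 4.151
endloop
endfacet
facet normal 0.783 -0.613 0.107
outer loop
vertex 1.772 -3.612 4.743
vertex 0.712 -5.04 4.313
vertex 2.218 -3.373 2.849
endloop
endfacet
facet normal -0.227 -0.122 0.966
outer loop
vertex 1.772 -3.612 4.743
vertex 0.583 -2.679 4.581
vertex 0.712 -5.04 4.313
endloop
endfacet
facet normal -0.782 0.614 -0.107
outer loop
vertex -0.478 -4.107 4.151
vertex 0.583 -2.679 4.581
vertex -0.032 -3.868 2.257
endloop
endfacet
facet normal 0.227 0.122 -0.966
outer loop
vertex 1.028 -2.44 2.687
vertex 2.218 -3.373 2.849
vertex -0.032 -3.868 2.257
endloop
endfacet
facet normal -0.783 0.613 -0.107
outer loop
vertex -0.032 -3.868 2.257
vertex 0.583 -2.679 4.581
vertex 1.028 -2.44 2.687
endloop
endfacet
facet normal 0.580 0.780 0.235
outer loop
vertex 1.028 -2.44 2.687
vertex 1.772 -3.612 4.743
vertex 2.218 -3.373 2.849
endloop
endfacet
facet normal 0.580 0.780 0.235
outer loop
vertex 0.583 -2.679 4.581
vertex 1.772 -3.612 4.743
vertex 1.028 -2.44 2.687
endloop
endfacet
facet normal -0.481 0.531 0.698
outer loop
vertex -2.605 0.696 2.727
vertex -3.084 -0.026 2.947
vertex -2.307 0.137 3.358
endloop
endfacet
facet normal 0.182 0.777 0.603
outer loop
vertex -2.605 0.696 2.727
vertex -2.307 0.137 3.358
vertex -1.74 0.472 2.755
endloop
endfacet
facet normal 0.252 0.964 -0.083
outer loop
vertex -2.605 0.696 2.727
vertex -1.74 0.472 2.755
vertex -2.165 0.516 1.97
endloop
endfacet
facet normal -0.368 0.834 -0.412
outer loop
vertex -2.605 0.696 2.727
vertex -2.165 0.516 1.97
vertex -2.996 0.208 2.089
endloop
endfacet
facet normal -0.821 0.566 0.070
outer loop
vertex -2.605 0.696 2.727
vertex -2.996 0.208 2.089
vertex -3.084 -0.026 2.947
endloop
endfacet
facet normal 0.636 0.242 0.733
outer loop
vertex -1.74 0.472 2.755
vertex -2.307 0.137 3.358
vertex -1.684 -0.388 2.991
endloop
endfacet
facet normal -0.436 -0.155 0.886
outer loop
vertex -2.307 0.137 3.358
vertex -3.084 -0.026 2.947
vertex -2.515 -0.696 3.11
endloop
endfacet
facet normal -0.987 -0.099 -0.128
outer loop
vertex -3.084 -0.026 2.947
vertex -2.996 0.208 2.089
vertex -2.94 -0.652 2.325
endloop
endfacet
facet normal -0.254 0.334 -0.908
outer loop
vertex -2.996 0.208 2.089
vertex -2.165 0.516 1.97
vertex -2.373 -0.317 1.722
endloop
endfacet
facet normal 0.750 0.545 -0.375
outer loop
vertex -2.165 0.516 1.97
vertex -1.74 0.472 2.755
vertex -1.596 -0.154 2.133
endloop
endfacet
facet normal 0.368 -0.834 0.412
outer loop
vertex -2.075 -0.876 2.353
vertex -1.684 -0.388 2.991
vertex -2.515 -0.696 3.11
endloop
endfacet
facet normal -0.252 -0.964 0.083
outer loop
vertex -2.075 -0.876 2.353
vertex -2.515 -0.696 3.11
vertex -2.94 -0.652 2.325
endloop
endfacet
facet normal -0.182 -0.777 -0.603
outer loop
vertex -2.075 -0.876 2.353
vertex -2.94 -0.652 2.325
vertex -2.373 -0.317 1.722
endloop
endfacet
facet normal 0.481 -0.531 -0.698
outer loop
vertex -2.075 -0.876 2.353
vertex -2.373 -0.317 1.722
vertex -1.596 -0.154 2.133
endloop
endfacet
facet normal 0.821 -0.566 -0.070
outer loop
vertex -2.075 -0.876 2.353
vertex -1.596 -0.154 2.133
vertex -1.684 -0.388 2.991
endloop
endfacet
facet normal 0.254 -0.334 0.908
outer loop
vertex -2.515 -0.696 3.11
vertex -1.684 -0.388 2.991
vertex -2.307 0.137 3.358
endloop
endfacet
facet normal -0.750 -0.545 0.375
outer loop
vertex -2.94 -0.652 2.325
vertex -2.515 -0.696 3.11
vertex -3.084 -0.026 2.947
endloop
endfacet
facet normal -0.636 -0.242 -0.733
outer loop
vertex -2.373 -0.317 1.722
vertex -2.94 -0.652 2.325
vertex -2.996 0.208 2.089
endloop
endfacet
facet normal 0.436 0.155 -0.886
outer loop
vertex -1.596 -0.154 2.133
vertex -2.373 -0.317 1.722
vertex -2.165 0.516 1.97
endloop
endfacet
facet normal 0.987 0.099 0.128
outer loop
vertex -1.684 -0.388 2.991
vertex -1.596 -0.154 2.133
vertex -1.74 0.472 2.755
endloop
endfacet

endsolid


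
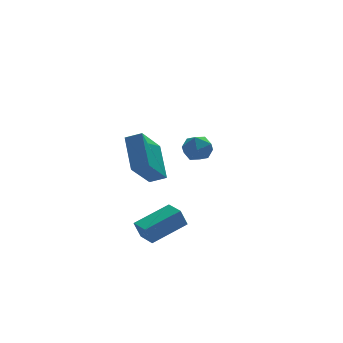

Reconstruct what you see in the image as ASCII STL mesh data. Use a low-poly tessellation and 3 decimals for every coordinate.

solid 
facet normal -0.619 0.310 0.722
outer loop
vertex 0.086 4.261 1.016
vertex -0.438 3.581 0.859
vertex 0.207 3.509 1.443
endloop
endfacet
facet normal 0.053 0.499 0.865
outer loop
vertex 0.086 4.261 1.016
vertex 0.207 3.509 1.443
vertex 0.893 3.956 1.143
endloop
endfacet
facet normal 0.289 0.901 0.325
outer loop
vertex 0.086 4.261 1.016
vertex 0.893 3.956 1.143
vertex 0.674 4.304 0.373
endloop
endfacet
facet normal -0.238 0.959 -0.153
outer loop
vertex 0.086 4.261 1.016
vertex 0.674 4.304 0.373
vertex -0.149 4.072 0.197
endloop
endfacet
facet normal -0.799 0.594 0.092
outer loop
vertex 0.086 4.261 1.016
vertex -0.149 4.072 0.197
vertex -0.438 3.581 0.859
endloop
endfacet
facet normal 0.450 -0.094 0.888
outer loop
vertex 0.893 3.956 1.143
vertex 0.207 3.509 1.443
vertex 0.869 3.088 1.063
endloop
endfacet
facet normal -0.639 -0.401 0.656
outer loop
vertex 0.207 3.509 1.443
vertex -0.438 3.581 0.859
vertex 0.046 2.856 0.887
endloop
endfacet
facet normal -0.930 0.059 -0.362
outer loop
vertex -0.438 3.581 0.859
vertex -0.149 4.072 0.197
vertex -0.173 3.204 0.117
endloop
endfacet
facet normal -0.021 0.651 -0.759
outer loop
vertex -0.149 4.072 0.197
vertex 0.674 4.304 0.373
vertex 0.513 3.651 -0.183
endloop
endfacet
facet normal 0.831 0.556 0.015
outer loop
vertex 0.674 4.304 0.373
vertex 0.893 3.956 1.143
vertex 1.158 3.579 0.401
endloop
endfacet
facet normal 0.238 -0.959 0.153
outer loop
vertex 0.634 2.899 0.244
vertex 0.869 3.088 1.063
vertex 0.046 2.856 0.887
endloop
endfacet
facet normal -0.289 -0.901 -0.325
outer loop
vertex 0.634 2.899 0.244
vertex 0.046 2.856 0.887
vertex -0.173 3.204 0.117
endloop
endfacet
facet normal -0.053 -0.499 -0.865
outer loop
vertex 0.634 2.899 0.244
vertex -0.173 3.204 0.117
vertex 0.513 3.651 -0.183
endloop
endfacet
facet normal 0.619 -0.310 -0.722
outer loop
vertex 0.634 2.899 0.244
vertex 0.513 3.651 -0.183
vertex 1.158 3.579 0.401
endloop
endfacet
facet normal 0.799 -0.594 -0.092
outer loop
vertex 0.634 2.899 0.244
vertex 1.158 3.579 0.401
vertex 0.869 3.088 1.063
endloop
endfacet
facet normal 0.021 -0.651 0.759
outer loop
vertex 0.046 2.856 0.887
vertex 0.869 3.088 1.063
vertex 0.207 3.509 1.443
endloop
endfacet
facet normal -0.831 -0.556 -0.015
outer loop
vertex -0.173 3.204 0.117
vertex 0.046 2.856 0.887
vertex -0.438 3.581 0.859
endloop
endfacet
facet normal -0.450 0.094 -0.888
outer loop
vertex 0.513 3.651 -0.183
vertex -0.173 3.204 0.117
vertex -0.149 4.072 0.197
endloop
endfacet
facet normal 0.639 0.401 -0.656
outer loop
vertex 1.158 3.579 0.401
vertex 0.513 3.651 -0.183
vertex 0.674 4.304 0.373
endloop
endfacet
facet normal 0.930 -0.059 0.362
outer loop
vertex 0.869 3.088 1.063
vertex 1.158 3.579 0.401
vertex 0.893 3.956 1.143
endloop
endfacet
facet normal -0.813 0.437 -0.385
outer loop
vertex -4.296 0.757 3.444
vertex -3.089 1.697 1.963
vertex -4.57 -0.841 2.206
endloop
endfacet
facet normal -0.567 -0.442 0.695
outer loop
vertex -3.871 -1.217 2.537
vertex -4.296 0.757 3.444
vertex -4.57 -0.841 2.206
endloop
endfacet
facet normal -0.813 0.438 -0.384
outer loop
vertex -4.57 -0.841 2.206
vertex -3.089 1.697 1.963
vertex -3.363 0.1 0.725
endloop
endfacet
facet normal -0.134 -0.783 -0.607
outer loop
vertex -3.363 0.1 0.725
vertex -3.871 -1.217 2.537
vertex -4.57 -0.841 2.206
endloop
endfacet
facet normal 0.134 0.784 0.607
outer loop
vertex -4.296 0.757 3.444
vertex -2.39 1.321 2.294
vertex -3.089 1.697 1.963
endloop
endfacet
facet normal -0.567 -0.442 0.695
outer loop
vertex -3.597 0.38 3.775
vertex -4.296 0.757 3.444
vertex -3.871 -1.217 2.537
endloop
endfacet
facet normal 0.135 0.783 0.607
outer loop
vertex -3.597 0.38 3.775
vertex -2.39 1.321 2.294
vertex -4.296 0.757 3.444
endloop
endfacet
facet normal 0.567 0.442 -0.695
outer loop
vertex -3.089 1.697 1.963
vertex -2.39 1.321 2.294
vertex -3.363 0.1 0.725
endloop
endfacet
facet normal -0.135 -0.783 -0.607
outer loop
vertex -2.664 -0.277 1.056
vertex -3.871 -1.217 2.537
vertex -3.363 0.1 0.725
endloop
endfacet
facet normal 0.567 0.441 -0.695
outer loop
vertex -3.363 0.1 0.725
vertex -2.39 1.321 2.294
vertex -2.664 -0.277 1.056
endloop
endfacet
facet normal 0.813 -0.438 0.385
outer loop
vertex -2.664 -0.277 1.056
vertex -3.597 0.38 3.775
vertex -3.871 -1.217 2.537
endloop
endfacet
facet normal 0.813 -0.437 0.385
outer loop
vertex -2.39 1.321 2.294
vertex -3.597 0.38 3.775
vertex -2.664 -0.277 1.056
endloop
endfacet
facet normal -0.924 -0.181 -0.335
outer loop
vertex -4.845 -3.361 -0.281
vertex -5.016 -2.368 -0.347
vertex -4.517 -3.365 -1.183
endloop
endfacet
facet normal 0.170 -0.983 0.066
outer loop
vertex -2.724 -3.012 -0.533
vertex -4.845 -3.361 -0.281
vertex -4.517 -3.365 -1.183
endloop
endfacet
facet normal -0.925 -0.182 -0.335
outer loop
vertex -4.517 -3.365 -1.183
vertex -5.016 -2.368 -0.347
vertex -4.688 -2.372 -1.25
endloop
endfacet
facet normal 0.342 -0.005 -0.940
outer loop
vertex -4.688 -2.372 -1.25
vertex -2.724 -3.012 -0.533
vertex -4.517 -3.365 -1.183
endloop
endfacet
facet normal -0.341 0.004 0.940
outer loop
vertex -4.845 -3.361 -0.281
vertex -3.223 -2.015 0.303
vertex -5.016 -2.368 -0.347
endloop
endfacet
facet normal 0.170 -0.983 0.066
outer loop
vertex -3.052 -3.008 0.37
vertex -4.845 -3.361 -0.281
vertex -2.724 -3.012 -0.533
endloop
endfacet
facet normal -0.342 0.004 0.940
outer loop
vertex -3.052 -3.008 0.37
vertex -3.223 -2.015 0.303
vertex -4.845 -3.361 -0.281
endloop
endfacet
facet normal -0.170 0.983 -0.066
outer loop
vertex -5.016 -2.368 -0.347
vertex -3.223 -2.015 0.303
vertex -4.688 -2.372 -1.25
endloop
endfacet
facet normal 0.342 -0.004 -0.940
outer loop
vertex -2.895 -2.019 -0.599
vertex -2.724 -3.012 -0.533
vertex -4.688 -2.372 -1.25
endloop
endfacet
facet normal -0.170 0.983 -0.066
outer loop
vertex -4.688 -2.372 -1.25
vertex -3.223 -2.015 0.303
vertex -2.895 -2.019 -0.599
endloop
endfacet
facet normal 0.925 0.181 0.335
outer loop
vertex -2.895 -2.019 -0.599
vertex -3.052 -3.008 0.37
vertex -2.724 -3.012 -0.533
endloop
endfacet
facet normal 0.924 0.182 0.335
outer loop
vertex -3.223 -2.015 0.303
vertex -3.052 -3.008 0.37
vertex -2.895 -2.019 -0.599
endloop
endfacet

endsolid


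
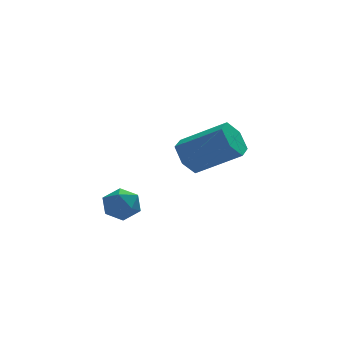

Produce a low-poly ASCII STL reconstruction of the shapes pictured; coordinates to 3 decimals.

solid 
facet normal -0.765 0.376 -0.523
outer loop
vertex -0.117 2.295 2.519
vertex -0.65 2.084 3.146
vertex -0.275 2.847 3.147
endloop
endfacet
facet normal 0.617 0.662 -0.426
outer loop
vertex -0.117 2.295 2.519
vertex -0.275 2.847 3.147
vertex 1.443 1.528 3.586
endloop
endfacet
facet normal 0.617 0.662 -0.426
outer loop
vertex 1.443 1.528 3.586
vertex -0.275 2.847 3.147
vertex 1.285 2.079 4.214
endloop
endfacet
facet normal 0.765 -0.376 0.522
outer loop
vertex 1.443 1.528 3.586
vertex 1.285 2.079 4.214
vertex 0.91 1.316 4.214
endloop
endfacet
facet normal -0.765 0.377 -0.523
outer loop
vertex -0.275 2.847 3.147
vertex -0.65 2.084 3.146
vertex -0.808 2.635 3.774
endloop
endfacet
facet normal 0.147 0.892 0.427
outer loop
vertex -0.275 2.847 3.147
vertex -0.808 2.635 3.774
vertex 1.285 2.079 4.214
endloop
endfacet
facet normal 0.147 0.892 0.427
outer loop
vertex 1.285 2.079 4.214
vertex -0.808 2.635 3.774
vertex 0.752 1.867 4.841
endloop
endfacet
facet normal 0.765 -0.376 0.523
outer loop
vertex 1.285 2.079 4.214
vertex 0.752 1.867 4.841
vertex 0.91 1.316 4.214
endloop
endfacet
facet normal -0.765 0.376 -0.522
outer loop
vertex -0.808 2.635 3.774
vertex -0.65 2.084 3.146
vertex -1.183 1.872 3.774
endloop
endfacet
facet normal -0.469 0.231 0.852
outer loop
vertex -0.808 2.635 3.774
vertex -1.183 1.872 3.774
vertex 0.752 1.867 4.841
endloop
endfacet
facet normal -0.469 0.231 0.852
outer loop
vertex 0.752 1.867 4.841
vertex -1.183 1.872 3.774
vertex 0.377 1.105 4.841
endloop
endfacet
facet normal 0.765 -0.376 0.523
outer loop
vertex 0.752 1.867 4.841
vertex 0.377 1.105 4.841
vertex 0.91 1.316 4.214
endloop
endfacet
facet normal -0.765 0.376 -0.522
outer loop
vertex -1.183 1.872 3.774
vertex -0.65 2.084 3.146
vertex -1.025 1.321 3.146
endloop
endfacet
facet normal -0.617 -0.662 0.426
outer loop
vertex -1.183 1.872 3.774
vertex -1.025 1.321 3.146
vertex 0.377 1.105 4.841
endloop
endfacet
facet normal -0.617 -0.661 0.426
outer loop
vertex 0.377 1.105 4.841
vertex -1.025 1.321 3.146
vertex 0.535 0.553 4.213
endloop
endfacet
facet normal 0.765 -0.376 0.523
outer loop
vertex 0.377 1.105 4.841
vertex 0.535 0.553 4.213
vertex 0.91 1.316 4.214
endloop
endfacet
facet normal -0.765 0.376 -0.523
outer loop
vertex -1.025 1.321 3.146
vertex -0.65 2.084 3.146
vertex -0.492 1.533 2.519
endloop
endfacet
facet normal -0.147 -0.892 -0.427
outer loop
vertex -1.025 1.321 3.146
vertex -0.492 1.533 2.519
vertex 0.535 0.553 4.213
endloop
endfacet
facet normal -0.147 -0.892 -0.427
outer loop
vertex 0.535 0.553 4.213
vertex -0.492 1.533 2.519
vertex 1.068 0.765 3.586
endloop
endfacet
facet normal 0.765 -0.377 0.523
outer loop
vertex 0.535 0.553 4.213
vertex 1.068 0.765 3.586
vertex 0.91 1.316 4.214
endloop
endfacet
facet normal -0.765 0.376 -0.523
outer loop
vertex -0.492 1.533 2.519
vertex -0.65 2.084 3.146
vertex -0.117 2.295 2.519
endloop
endfacet
facet normal 0.469 -0.231 -0.852
outer loop
vertex -0.492 1.533 2.519
vertex -0.117 2.295 2.519
vertex 1.068 0.765 3.586
endloop
endfacet
facet normal 0.469 -0.231 -0.852
outer loop
vertex 1.068 0.765 3.586
vertex -0.117 2.295 2.519
vertex 1.443 1.528 3.586
endloop
endfacet
facet normal 0.765 -0.376 0.522
outer loop
vertex 1.068 0.765 3.586
vertex 1.443 1.528 3.586
vertex 0.91 1.316 4.214
endloop
endfacet
facet normal -0.440 0.162 0.883
outer loop
vertex -4.452 -1.792 3.138
vertex -3.978 -2.27 3.462
vertex -3.805 -1.545 3.415
endloop
endfacet
facet normal -0.483 0.740 0.468
outer loop
vertex -4.452 -1.792 3.138
vertex -3.805 -1.545 3.415
vertex -4.051 -1.29 2.758
endloop
endfacet
facet normal -0.821 0.555 -0.133
outer loop
vertex -4.452 -1.792 3.138
vertex -4.051 -1.29 2.758
vertex -4.377 -1.858 2.399
endloop
endfacet
facet normal -0.987 -0.138 -0.088
outer loop
vertex -4.452 -1.792 3.138
vertex -4.377 -1.858 2.399
vertex -4.331 -2.463 2.833
endloop
endfacet
facet normal -0.752 -0.380 0.539
outer loop
vertex -4.452 -1.792 3.138
vertex -4.331 -2.463 2.833
vertex -3.978 -2.27 3.462
endloop
endfacet
facet normal 0.180 0.938 0.296
outer loop
vertex -4.051 -1.29 2.758
vertex -3.805 -1.545 3.415
vertex -3.329 -1.457 2.847
endloop
endfacet
facet normal 0.251 0.003 0.968
outer loop
vertex -3.805 -1.545 3.415
vertex -3.978 -2.27 3.462
vertex -3.283 -2.062 3.281
endloop
endfacet
facet normal -0.253 -0.876 0.411
outer loop
vertex -3.978 -2.27 3.462
vertex -4.331 -2.463 2.833
vertex -3.609 -2.63 2.922
endloop
endfacet
facet normal -0.633 -0.482 -0.605
outer loop
vertex -4.331 -2.463 2.833
vertex -4.377 -1.858 2.399
vertex -3.855 -2.375 2.265
endloop
endfacet
facet normal -0.367 0.638 -0.677
outer loop
vertex -4.377 -1.858 2.399
vertex -4.051 -1.29 2.758
vertex -3.682 -1.65 2.218
endloop
endfacet
facet normal 0.987 0.138 0.088
outer loop
vertex -3.208 -2.128 2.542
vertex -3.329 -1.457 2.847
vertex -3.283 -2.062 3.281
endloop
endfacet
facet normal 0.821 -0.555 0.133
outer loop
vertex -3.208 -2.128 2.542
vertex -3.283 -2.062 3.281
vertex -3.609 -2.63 2.922
endloop
endfacet
facet normal 0.483 -0.740 -0.468
outer loop
vertex -3.208 -2.128 2.542
vertex -3.609 -2.63 2.922
vertex -3.855 -2.375 2.265
endloop
endfacet
facet normal 0.440 -0.162 -0.883
outer loop
vertex -3.208 -2.128 2.542
vertex -3.855 -2.375 2.265
vertex -3.682 -1.65 2.218
endloop
endfacet
facet normal 0.752 0.380 -0.539
outer loop
vertex -3.208 -2.128 2.542
vertex -3.682 -1.65 2.218
vertex -3.329 -1.457 2.847
endloop
endfacet
facet normal 0.633 0.482 0.605
outer loop
vertex -3.283 -2.062 3.281
vertex -3.329 -1.457 2.847
vertex -3.805 -1.545 3.415
endloop
endfacet
facet normal 0.367 -0.638 0.677
outer loop
vertex -3.609 -2.63 2.922
vertex -3.283 -2.062 3.281
vertex -3.978 -2.27 3.462
endloop
endfacet
facet normal -0.180 -0.938 -0.296
outer loop
vertex -3.855 -2.375 2.265
vertex -3.609 -2.63 2.922
vertex -4.331 -2.463 2.833
endloop
endfacet
facet normal -0.251 -0.003 -0.968
outer loop
vertex -3.682 -1.65 2.218
vertex -3.855 -2.375 2.265
vertex -4.377 -1.858 2.399
endloop
endfacet
facet normal 0.253 0.876 -0.411
outer loop
vertex -3.329 -1.457 2.847
vertex -3.682 -1.65 2.218
vertex -4.051 -1.29 2.758
endloop
endfacet

endsolid


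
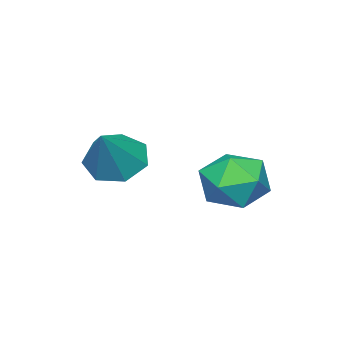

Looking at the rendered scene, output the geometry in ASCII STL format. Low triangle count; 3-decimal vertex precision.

solid 
facet normal -0.661 -0.222 -0.717
outer loop
vertex 0.315 -0.643 -0.676
vertex -0.21 -0.534 -0.226
vertex 0.1 -0.075 -0.654
endloop
endfacet
facet normal 0.884 0.347 -0.314
outer loop
vertex 0.315 -0.643 -0.676
vertex 0.1 -0.075 -0.654
vertex 0.65 -0.246 0.706
endloop
endfacet
facet normal -0.661 -0.221 -0.717
outer loop
vertex 0.1 -0.075 -0.654
vertex -0.21 -0.534 -0.226
vertex -0.348 0.147 -0.309
endloop
endfacet
facet normal 0.411 0.910 -0.052
outer loop
vertex 0.1 -0.075 -0.654
vertex -0.348 0.147 -0.309
vertex 0.65 -0.246 0.706
endloop
endfacet
facet normal -0.661 -0.221 -0.717
outer loop
vertex -0.348 0.147 -0.309
vertex -0.21 -0.534 -0.226
vertex -0.692 -0.144 0.098
endloop
endfacet
facet normal -0.154 0.861 0.485
outer loop
vertex -0.348 0.147 -0.309
vertex -0.692 -0.144 0.098
vertex 0.65 -0.246 0.706
endloop
endfacet
facet normal -0.661 -0.222 -0.716
outer loop
vertex -0.692 -0.144 0.098
vertex -0.21 -0.534 -0.226
vertex -0.673 -0.729 0.262
endloop
endfacet
facet normal -0.386 0.237 0.891
outer loop
vertex -0.692 -0.144 0.098
vertex -0.673 -0.729 0.262
vertex 0.65 -0.246 0.706
endloop
endfacet
facet normal -0.661 -0.222 -0.716
outer loop
vertex -0.673 -0.729 0.262
vertex -0.21 -0.534 -0.226
vertex -0.305 -1.167 0.058
endloop
endfacet
facet normal -0.109 -0.494 0.863
outer loop
vertex -0.673 -0.729 0.262
vertex -0.305 -1.167 0.058
vertex 0.65 -0.246 0.706
endloop
endfacet
facet normal -0.660 -0.223 -0.717
outer loop
vertex -0.305 -1.167 0.058
vertex -0.21 -0.534 -0.226
vertex 0.135 -1.129 -0.359
endloop
endfacet
facet normal 0.466 -0.779 0.420
outer loop
vertex -0.305 -1.167 0.058
vertex 0.135 -1.129 -0.359
vertex 0.65 -0.246 0.706
endloop
endfacet
facet normal -0.661 -0.223 -0.717
outer loop
vertex 0.135 -1.129 -0.359
vertex -0.21 -0.534 -0.226
vertex 0.315 -0.643 -0.676
endloop
endfacet
facet normal 0.909 -0.404 -0.104
outer loop
vertex 0.135 -1.129 -0.359
vertex 0.315 -0.643 -0.676
vertex 0.65 -0.246 0.706
endloop
endfacet
facet normal 0.096 0.944 -0.317
outer loop
vertex -1.578 1.6 -1.55
vertex -2.336 1.766 -1.285
vertex -1.695 1.869 -0.784
endloop
endfacet
facet normal 0.729 0.673 -0.125
outer loop
vertex -1.578 1.6 -1.55
vertex -1.695 1.869 -0.784
vertex -1.161 1.263 -0.929
endloop
endfacet
facet normal 0.849 0.091 -0.521
outer loop
vertex -1.578 1.6 -1.55
vertex -1.161 1.263 -0.929
vertex -1.472 0.787 -1.519
endloop
endfacet
facet normal 0.292 0.002 -0.956
outer loop
vertex -1.578 1.6 -1.55
vertex -1.472 0.787 -1.519
vertex -2.198 1.098 -1.74
endloop
endfacet
facet normal -0.174 0.529 -0.830
outer loop
vertex -1.578 1.6 -1.55
vertex -2.198 1.098 -1.74
vertex -2.336 1.766 -1.285
endloop
endfacet
facet normal 0.684 0.470 0.558
outer loop
vertex -1.161 1.263 -0.929
vertex -1.695 1.869 -0.784
vertex -1.662 1.222 -0.28
endloop
endfacet
facet normal -0.339 0.908 0.247
outer loop
vertex -1.695 1.869 -0.784
vertex -2.336 1.766 -1.285
vertex -2.388 1.533 -0.501
endloop
endfacet
facet normal -0.776 0.238 -0.584
outer loop
vertex -2.336 1.766 -1.285
vertex -2.198 1.098 -1.74
vertex -2.699 1.057 -1.091
endloop
endfacet
facet normal -0.024 -0.615 -0.788
outer loop
vertex -2.198 1.098 -1.74
vertex -1.472 0.787 -1.519
vertex -2.165 0.451 -1.236
endloop
endfacet
facet normal 0.878 -0.472 -0.082
outer loop
vertex -1.472 0.787 -1.519
vertex -1.161 1.263 -0.929
vertex -1.524 0.554 -0.735
endloop
endfacet
facet normal -0.292 -0.002 0.956
outer loop
vertex -2.282 0.72 -0.47
vertex -1.662 1.222 -0.28
vertex -2.388 1.533 -0.501
endloop
endfacet
facet normal -0.849 -0.091 0.521
outer loop
vertex -2.282 0.72 -0.47
vertex -2.388 1.533 -0.501
vertex -2.699 1.057 -1.091
endloop
endfacet
facet normal -0.729 -0.673 0.125
outer loop
vertex -2.282 0.72 -0.47
vertex -2.699 1.057 -1.091
vertex -2.165 0.451 -1.236
endloop
endfacet
facet normal -0.096 -0.944 0.317
outer loop
vertex -2.282 0.72 -0.47
vertex -2.165 0.451 -1.236
vertex -1.524 0.554 -0.735
endloop
endfacet
facet normal 0.174 -0.529 0.830
outer loop
vertex -2.282 0.72 -0.47
vertex -1.524 0.554 -0.735
vertex -1.662 1.222 -0.28
endloop
endfacet
facet normal 0.024 0.615 0.788
outer loop
vertex -2.388 1.533 -0.501
vertex -1.662 1.222 -0.28
vertex -1.695 1.869 -0.784
endloop
endfacet
facet normal -0.878 0.472 0.082
outer loop
vertex -2.699 1.057 -1.091
vertex -2.388 1.533 -0.501
vertex -2.336 1.766 -1.285
endloop
endfacet
facet normal -0.684 -0.470 -0.558
outer loop
vertex -2.165 0.451 -1.236
vertex -2.699 1.057 -1.091
vertex -2.198 1.098 -1.74
endloop
endfacet
facet normal 0.339 -0.908 -0.247
outer loop
vertex -1.524 0.554 -0.735
vertex -2.165 0.451 -1.236
vertex -1.472 0.787 -1.519
endloop
endfacet
facet normal 0.776 -0.238 0.584
outer loop
vertex -1.662 1.222 -0.28
vertex -1.524 0.554 -0.735
vertex -1.161 1.263 -0.929
endloop
endfacet

endsolid


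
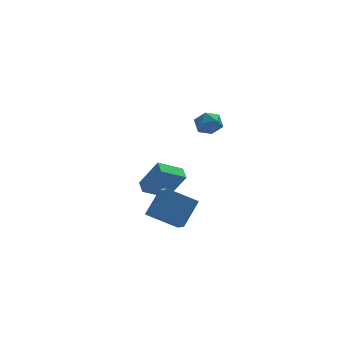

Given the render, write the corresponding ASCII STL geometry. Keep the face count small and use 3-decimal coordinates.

solid 
facet normal -0.876 -0.129 0.464
outer loop
vertex -2.207 2.276 -1.757
vertex -2.22 3.12 -1.547
vertex -3.141 2.672 -3.41
endloop
endfacet
facet normal 0.016 -0.970 -0.241
outer loop
vertex -1.74 2.88 -4.153
vertex -2.207 2.276 -1.757
vertex -3.141 2.672 -3.41
endloop
endfacet
facet normal -0.876 -0.130 0.464
outer loop
vertex -3.141 2.672 -3.41
vertex -2.22 3.12 -1.547
vertex -3.155 3.516 -3.2
endloop
endfacet
facet normal -0.482 0.204 -0.852
outer loop
vertex -3.155 3.516 -3.2
vertex -1.74 2.88 -4.153
vertex -3.141 2.672 -3.41
endloop
endfacet
facet normal 0.482 -0.205 0.852
outer loop
vertex -2.207 2.276 -1.757
vertex -0.819 3.328 -2.29
vertex -2.22 3.12 -1.547
endloop
endfacet
facet normal 0.016 -0.970 -0.241
outer loop
vertex -0.805 2.484 -2.5
vertex -2.207 2.276 -1.757
vertex -1.74 2.88 -4.153
endloop
endfacet
facet normal 0.482 -0.204 0.852
outer loop
vertex -0.805 2.484 -2.5
vertex -0.819 3.328 -2.29
vertex -2.207 2.276 -1.757
endloop
endfacet
facet normal -0.016 0.970 0.241
outer loop
vertex -2.22 3.12 -1.547
vertex -0.819 3.328 -2.29
vertex -3.155 3.516 -3.2
endloop
endfacet
facet normal -0.482 0.205 -0.852
outer loop
vertex -1.753 3.724 -3.943
vertex -1.74 2.88 -4.153
vertex -3.155 3.516 -3.2
endloop
endfacet
facet normal -0.016 0.970 0.241
outer loop
vertex -3.155 3.516 -3.2
vertex -0.819 3.328 -2.29
vertex -1.753 3.724 -3.943
endloop
endfacet
facet normal 0.876 0.129 -0.465
outer loop
vertex -1.753 3.724 -3.943
vertex -0.805 2.484 -2.5
vertex -1.74 2.88 -4.153
endloop
endfacet
facet normal 0.876 0.130 -0.464
outer loop
vertex -0.819 3.328 -2.29
vertex -0.805 2.484 -2.5
vertex -1.753 3.724 -3.943
endloop
endfacet
facet normal 0.218 0.527 0.822
outer loop
vertex -0.578 -0.769 3.913
vertex -0.704 -1.417 4.362
vertex 0.026 -1.268 4.073
endloop
endfacet
facet normal 0.575 0.777 0.256
outer loop
vertex -0.578 -0.769 3.913
vertex 0.026 -1.268 4.073
vertex -0.058 -0.964 3.338
endloop
endfacet
facet normal 0.096 0.966 -0.241
outer loop
vertex -0.578 -0.769 3.913
vertex -0.058 -0.964 3.338
vertex -0.839 -0.927 3.174
endloop
endfacet
facet normal -0.555 0.832 0.018
outer loop
vertex -0.578 -0.769 3.913
vertex -0.839 -0.927 3.174
vertex -1.238 -1.207 3.807
endloop
endfacet
facet normal -0.480 0.561 0.674
outer loop
vertex -0.578 -0.769 3.913
vertex -1.238 -1.207 3.807
vertex -0.704 -1.417 4.362
endloop
endfacet
facet normal 0.969 0.246 -0.009
outer loop
vertex -0.058 -0.964 3.338
vertex 0.026 -1.268 4.073
vertex 0.138 -1.733 3.433
endloop
endfacet
facet normal 0.391 -0.159 0.906
outer loop
vertex 0.026 -1.268 4.073
vertex -0.704 -1.417 4.362
vertex -0.261 -2.013 4.066
endloop
endfacet
facet normal -0.736 -0.105 0.669
outer loop
vertex -0.704 -1.417 4.362
vertex -1.238 -1.207 3.807
vertex -1.042 -1.976 3.902
endloop
endfacet
facet normal -0.857 0.334 -0.393
outer loop
vertex -1.238 -1.207 3.807
vertex -0.839 -0.927 3.174
vertex -1.126 -1.672 3.167
endloop
endfacet
facet normal 0.197 0.549 -0.812
outer loop
vertex -0.839 -0.927 3.174
vertex -0.058 -0.964 3.338
vertex -0.396 -1.523 2.878
endloop
endfacet
facet normal 0.555 -0.832 -0.018
outer loop
vertex -0.522 -2.171 3.327
vertex 0.138 -1.733 3.433
vertex -0.261 -2.013 4.066
endloop
endfacet
facet normal -0.096 -0.966 0.241
outer loop
vertex -0.522 -2.171 3.327
vertex -0.261 -2.013 4.066
vertex -1.042 -1.976 3.902
endloop
endfacet
facet normal -0.575 -0.777 -0.256
outer loop
vertex -0.522 -2.171 3.327
vertex -1.042 -1.976 3.902
vertex -1.126 -1.672 3.167
endloop
endfacet
facet normal -0.218 -0.527 -0.822
outer loop
vertex -0.522 -2.171 3.327
vertex -1.126 -1.672 3.167
vertex -0.396 -1.523 2.878
endloop
endfacet
facet normal 0.480 -0.561 -0.674
outer loop
vertex -0.522 -2.171 3.327
vertex -0.396 -1.523 2.878
vertex 0.138 -1.733 3.433
endloop
endfacet
facet normal 0.857 -0.334 0.393
outer loop
vertex -0.261 -2.013 4.066
vertex 0.138 -1.733 3.433
vertex 0.026 -1.268 4.073
endloop
endfacet
facet normal -0.197 -0.549 0.812
outer loop
vertex -1.042 -1.976 3.902
vertex -0.261 -2.013 4.066
vertex -0.704 -1.417 4.362
endloop
endfacet
facet normal -0.969 -0.246 0.009
outer loop
vertex -1.126 -1.672 3.167
vertex -1.042 -1.976 3.902
vertex -1.238 -1.207 3.807
endloop
endfacet
facet normal -0.391 0.159 -0.906
outer loop
vertex -0.396 -1.523 2.878
vertex -1.126 -1.672 3.167
vertex -0.839 -0.927 3.174
endloop
endfacet
facet normal 0.736 0.105 -0.669
outer loop
vertex 0.138 -1.733 3.433
vertex -0.396 -1.523 2.878
vertex -0.058 -0.964 3.338
endloop
endfacet
facet normal -0.843 0.245 0.479
outer loop
vertex -4.06 -4.274 -0.845
vertex -3.131 -3.428 0.358
vertex -4.141 -3.201 -1.538
endloop
endfacet
facet normal -0.534 -0.487 -0.692
outer loop
vertex -2.589 -3.652 -2.418
vertex -4.06 -4.274 -0.845
vertex -4.141 -3.201 -1.538
endloop
endfacet
facet normal -0.843 0.245 0.479
outer loop
vertex -4.141 -3.201 -1.538
vertex -3.131 -3.428 0.358
vertex -3.212 -2.355 -0.334
endloop
endfacet
facet normal -0.063 0.839 -0.541
outer loop
vertex -3.212 -2.355 -0.334
vertex -2.589 -3.652 -2.418
vertex -4.141 -3.201 -1.538
endloop
endfacet
facet normal 0.063 -0.839 0.541
outer loop
vertex -4.06 -4.274 -0.845
vertex -1.579 -3.879 -0.522
vertex -3.131 -3.428 0.358
endloop
endfacet
facet normal -0.534 -0.486 -0.692
outer loop
vertex -2.508 -4.725 -1.726
vertex -4.06 -4.274 -0.845
vertex -2.589 -3.652 -2.418
endloop
endfacet
facet normal 0.063 -0.839 0.541
outer loop
vertex -2.508 -4.725 -1.726
vertex -1.579 -3.879 -0.522
vertex -4.06 -4.274 -0.845
endloop
endfacet
facet normal 0.534 0.486 0.692
outer loop
vertex -3.131 -3.428 0.358
vertex -1.579 -3.879 -0.522
vertex -3.212 -2.355 -0.334
endloop
endfacet
facet normal -0.063 0.839 -0.541
outer loop
vertex -1.66 -2.806 -1.215
vertex -2.589 -3.652 -2.418
vertex -3.212 -2.355 -0.334
endloop
endfacet
facet normal 0.534 0.487 0.691
outer loop
vertex -3.212 -2.355 -0.334
vertex -1.579 -3.879 -0.522
vertex -1.66 -2.806 -1.215
endloop
endfacet
facet normal 0.843 -0.245 -0.479
outer loop
vertex -1.66 -2.806 -1.215
vertex -2.508 -4.725 -1.726
vertex -2.589 -3.652 -2.418
endloop
endfacet
facet normal 0.843 -0.245 -0.478
outer loop
vertex -1.579 -3.879 -0.522
vertex -2.508 -4.725 -1.726
vertex -1.66 -2.806 -1.215
endloop
endfacet

endsolid


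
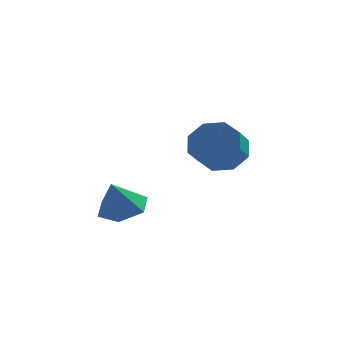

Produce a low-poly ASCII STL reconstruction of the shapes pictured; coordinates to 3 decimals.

solid 
facet normal 0.196 0.788 -0.584
outer loop
vertex 1.576 -0.281 -3.928
vertex 1.154 0.297 -3.29
vertex 2.047 -0.026 -3.426
endloop
endfacet
facet normal 0.742 -0.508 -0.438
outer loop
vertex 1.576 -0.281 -3.928
vertex 2.047 -0.026 -3.426
vertex 1.369 -1.116 -3.309
endloop
endfacet
facet normal 0.742 -0.508 -0.437
outer loop
vertex 1.369 -1.116 -3.309
vertex 2.047 -0.026 -3.426
vertex 1.84 -0.86 -2.807
endloop
endfacet
facet normal -0.195 -0.788 0.585
outer loop
vertex 1.369 -1.116 -3.309
vertex 1.84 -0.86 -2.807
vertex 0.946 -0.537 -2.67
endloop
endfacet
facet normal 0.196 0.788 -0.584
outer loop
vertex 2.047 -0.026 -3.426
vertex 1.154 0.297 -3.29
vertex 1.995 0.419 -2.843
endloop
endfacet
facet normal 0.978 -0.114 0.174
outer loop
vertex 2.047 -0.026 -3.426
vertex 1.995 0.419 -2.843
vertex 1.84 -0.86 -2.807
endloop
endfacet
facet normal 0.978 -0.114 0.174
outer loop
vertex 1.84 -0.86 -2.807
vertex 1.995 0.419 -2.843
vertex 1.788 -0.416 -2.224
endloop
endfacet
facet normal -0.196 -0.789 0.583
outer loop
vertex 1.84 -0.86 -2.807
vertex 1.788 -0.416 -2.224
vertex 0.946 -0.537 -2.67
endloop
endfacet
facet normal 0.196 0.787 -0.584
outer loop
vertex 1.995 0.419 -2.843
vertex 1.154 0.297 -3.29
vertex 1.45 0.793 -2.522
endloop
endfacet
facet normal 0.641 0.348 0.684
outer loop
vertex 1.995 0.419 -2.843
vertex 1.45 0.793 -2.522
vertex 1.788 -0.416 -2.224
endloop
endfacet
facet normal 0.641 0.348 0.684
outer loop
vertex 1.788 -0.416 -2.224
vertex 1.45 0.793 -2.522
vertex 1.242 -0.042 -1.903
endloop
endfacet
facet normal -0.196 -0.788 0.584
outer loop
vertex 1.788 -0.416 -2.224
vertex 1.242 -0.042 -1.903
vertex 0.946 -0.537 -2.67
endloop
endfacet
facet normal 0.196 0.788 -0.584
outer loop
vertex 1.45 0.793 -2.522
vertex 1.154 0.297 -3.29
vertex 0.731 0.876 -2.651
endloop
endfacet
facet normal -0.072 0.606 0.793
outer loop
vertex 1.45 0.793 -2.522
vertex 0.731 0.876 -2.651
vertex 1.242 -0.042 -1.903
endloop
endfacet
facet normal -0.072 0.605 0.793
outer loop
vertex 1.242 -0.042 -1.903
vertex 0.731 0.876 -2.651
vertex 0.524 0.041 -2.032
endloop
endfacet
facet normal -0.196 -0.788 0.584
outer loop
vertex 1.242 -0.042 -1.903
vertex 0.524 0.041 -2.032
vertex 0.946 -0.537 -2.67
endloop
endfacet
facet normal 0.195 0.788 -0.585
outer loop
vertex 0.731 0.876 -2.651
vertex 1.154 0.297 -3.29
vertex 0.26 0.62 -3.153
endloop
endfacet
facet normal -0.742 0.508 0.437
outer loop
vertex 0.731 0.876 -2.651
vertex 0.26 0.62 -3.153
vertex 0.524 0.041 -2.032
endloop
endfacet
facet normal -0.742 0.509 0.437
outer loop
vertex 0.524 0.041 -2.032
vertex 0.26 0.62 -3.153
vertex 0.053 -0.214 -2.534
endloop
endfacet
facet normal -0.196 -0.788 0.584
outer loop
vertex 0.524 0.041 -2.032
vertex 0.053 -0.214 -2.534
vertex 0.946 -0.537 -2.67
endloop
endfacet
facet normal 0.196 0.789 -0.583
outer loop
vertex 0.26 0.62 -3.153
vertex 1.154 0.297 -3.29
vertex 0.312 0.176 -3.736
endloop
endfacet
facet normal -0.978 0.114 -0.174
outer loop
vertex 0.26 0.62 -3.153
vertex 0.312 0.176 -3.736
vertex 0.053 -0.214 -2.534
endloop
endfacet
facet normal -0.978 0.114 -0.174
outer loop
vertex 0.053 -0.214 -2.534
vertex 0.312 0.176 -3.736
vertex 0.105 -0.659 -3.117
endloop
endfacet
facet normal -0.196 -0.788 0.584
outer loop
vertex 0.053 -0.214 -2.534
vertex 0.105 -0.659 -3.117
vertex 0.946 -0.537 -2.67
endloop
endfacet
facet normal 0.196 0.788 -0.584
outer loop
vertex 0.312 0.176 -3.736
vertex 1.154 0.297 -3.29
vertex 0.858 -0.198 -4.057
endloop
endfacet
facet normal -0.641 -0.348 -0.684
outer loop
vertex 0.312 0.176 -3.736
vertex 0.858 -0.198 -4.057
vertex 0.105 -0.659 -3.117
endloop
endfacet
facet normal -0.641 -0.347 -0.684
outer loop
vertex 0.105 -0.659 -3.117
vertex 0.858 -0.198 -4.057
vertex 0.65 -1.033 -3.438
endloop
endfacet
facet normal -0.196 -0.787 0.584
outer loop
vertex 0.105 -0.659 -3.117
vertex 0.65 -1.033 -3.438
vertex 0.946 -0.537 -2.67
endloop
endfacet
facet normal 0.196 0.788 -0.584
outer loop
vertex 0.858 -0.198 -4.057
vertex 1.154 0.297 -3.29
vertex 1.576 -0.281 -3.928
endloop
endfacet
facet normal 0.072 -0.606 -0.793
outer loop
vertex 0.858 -0.198 -4.057
vertex 1.576 -0.281 -3.928
vertex 0.65 -1.033 -3.438
endloop
endfacet
facet normal 0.072 -0.605 -0.793
outer loop
vertex 0.65 -1.033 -3.438
vertex 1.576 -0.281 -3.928
vertex 1.369 -1.116 -3.309
endloop
endfacet
facet normal -0.196 -0.788 0.584
outer loop
vertex 0.65 -1.033 -3.438
vertex 1.369 -1.116 -3.309
vertex 0.946 -0.537 -2.67
endloop
endfacet
facet normal 0.217 0.374 -0.902
outer loop
vertex -0.801 -3.346 -4.173
vertex -1.532 -3.693 -4.493
vertex -1.541 -2.889 -4.162
endloop
endfacet
facet normal 0.301 0.467 0.831
outer loop
vertex -0.801 -3.346 -4.173
vertex -1.541 -2.889 -4.162
vertex -1.808 -4.167 -3.347
endloop
endfacet
facet normal 0.218 0.374 -0.902
outer loop
vertex -1.541 -2.889 -4.162
vertex -1.532 -3.693 -4.493
vertex -2.272 -3.235 -4.482
endloop
endfacet
facet normal -0.538 0.530 0.655
outer loop
vertex -1.541 -2.889 -4.162
vertex -2.272 -3.235 -4.482
vertex -1.808 -4.167 -3.347
endloop
endfacet
facet normal 0.217 0.372 -0.902
outer loop
vertex -2.272 -3.235 -4.482
vertex -1.532 -3.693 -4.493
vertex -2.263 -4.04 -4.812
endloop
endfacet
facet normal -0.950 -0.127 0.284
outer loop
vertex -2.272 -3.235 -4.482
vertex -2.263 -4.04 -4.812
vertex -1.808 -4.167 -3.347
endloop
endfacet
facet normal 0.217 0.372 -0.902
outer loop
vertex -2.263 -4.04 -4.812
vertex -1.532 -3.693 -4.493
vertex -1.523 -4.498 -4.823
endloop
endfacet
facet normal -0.523 -0.848 0.089
outer loop
vertex -2.263 -4.04 -4.812
vertex -1.523 -4.498 -4.823
vertex -1.808 -4.167 -3.347
endloop
endfacet
facet normal 0.217 0.372 -0.902
outer loop
vertex -1.523 -4.498 -4.823
vertex -1.532 -3.693 -4.493
vertex -0.792 -4.151 -4.504
endloop
endfacet
facet normal 0.317 -0.911 0.265
outer loop
vertex -1.523 -4.498 -4.823
vertex -0.792 -4.151 -4.504
vertex -1.808 -4.167 -3.347
endloop
endfacet
facet normal 0.218 0.373 -0.902
outer loop
vertex -0.792 -4.151 -4.504
vertex -1.532 -3.693 -4.493
vertex -0.801 -3.346 -4.173
endloop
endfacet
facet normal 0.729 -0.253 0.636
outer loop
vertex -0.792 -4.151 -4.504
vertex -0.801 -3.346 -4.173
vertex -1.808 -4.167 -3.347
endloop
endfacet

endsolid
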